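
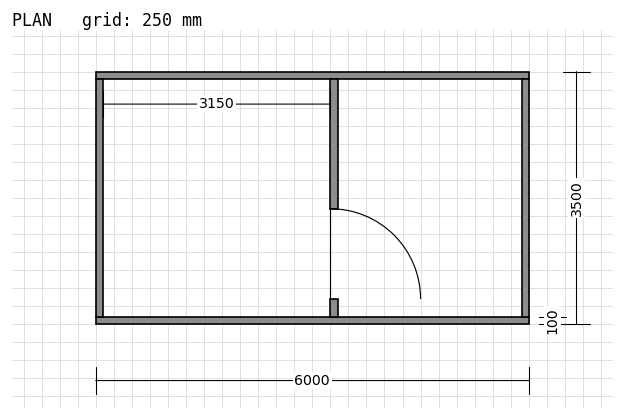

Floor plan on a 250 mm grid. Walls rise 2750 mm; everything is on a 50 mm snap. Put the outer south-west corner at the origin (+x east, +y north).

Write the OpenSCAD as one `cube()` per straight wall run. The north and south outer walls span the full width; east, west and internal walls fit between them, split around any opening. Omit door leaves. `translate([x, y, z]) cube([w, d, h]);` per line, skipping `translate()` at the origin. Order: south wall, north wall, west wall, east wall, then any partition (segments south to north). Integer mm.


cube([6000, 100, 2750]);
translate([0, 3400, 0]) cube([6000, 100, 2750]);
translate([0, 100, 0]) cube([100, 3300, 2750]);
translate([5900, 100, 0]) cube([100, 3300, 2750]);
translate([3250, 100, 0]) cube([100, 250, 2750]);
translate([3250, 1600, 0]) cube([100, 1800, 2750]);


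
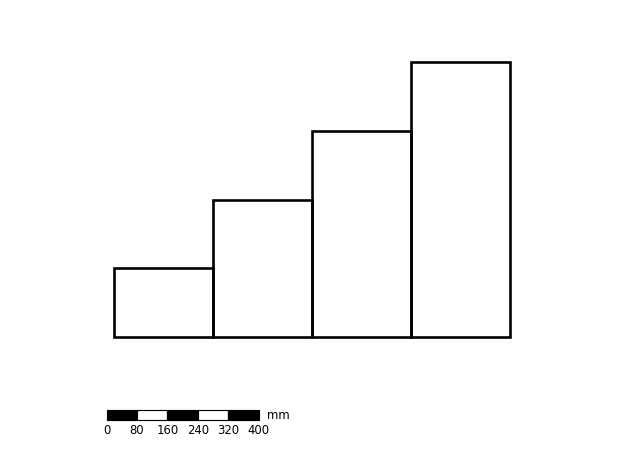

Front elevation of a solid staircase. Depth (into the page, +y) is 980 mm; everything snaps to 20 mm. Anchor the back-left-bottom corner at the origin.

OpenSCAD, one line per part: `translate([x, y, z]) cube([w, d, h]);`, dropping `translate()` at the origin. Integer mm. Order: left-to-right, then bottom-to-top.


cube([260, 980, 180]);
translate([260, 0, 0]) cube([260, 980, 360]);
translate([520, 0, 0]) cube([260, 980, 540]);
translate([780, 0, 0]) cube([260, 980, 720]);


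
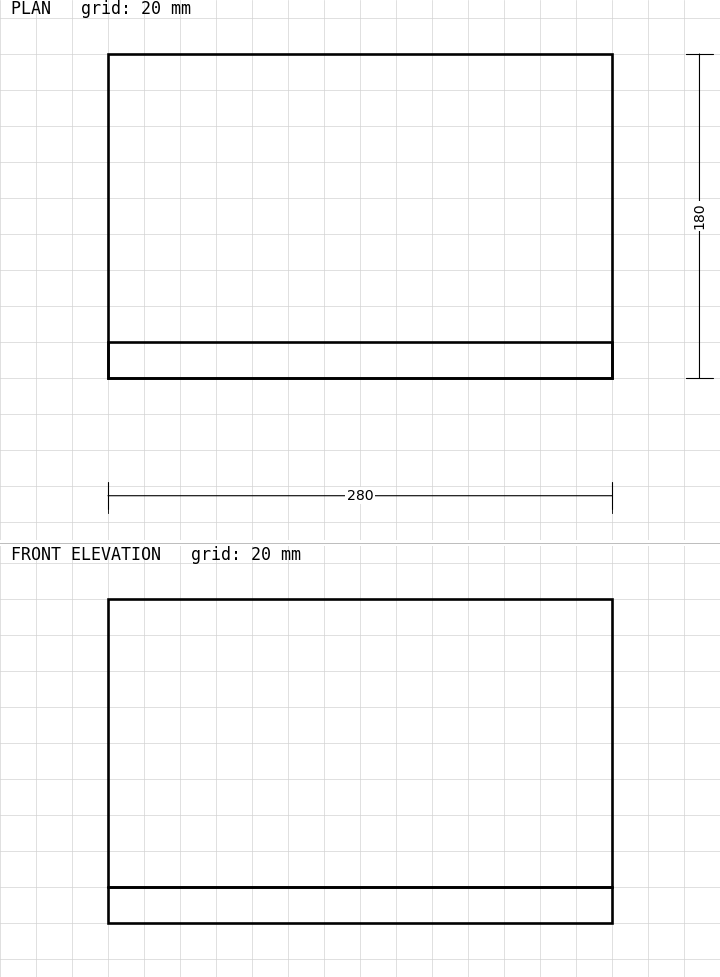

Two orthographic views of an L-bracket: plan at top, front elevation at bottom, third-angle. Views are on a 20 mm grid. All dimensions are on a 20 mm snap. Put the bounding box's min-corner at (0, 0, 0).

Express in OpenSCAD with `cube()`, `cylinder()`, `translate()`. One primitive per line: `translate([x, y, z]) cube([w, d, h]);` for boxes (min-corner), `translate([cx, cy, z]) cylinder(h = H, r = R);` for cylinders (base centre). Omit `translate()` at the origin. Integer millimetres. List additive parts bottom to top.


cube([280, 180, 20]);
translate([0, 0, 20]) cube([280, 20, 160]);


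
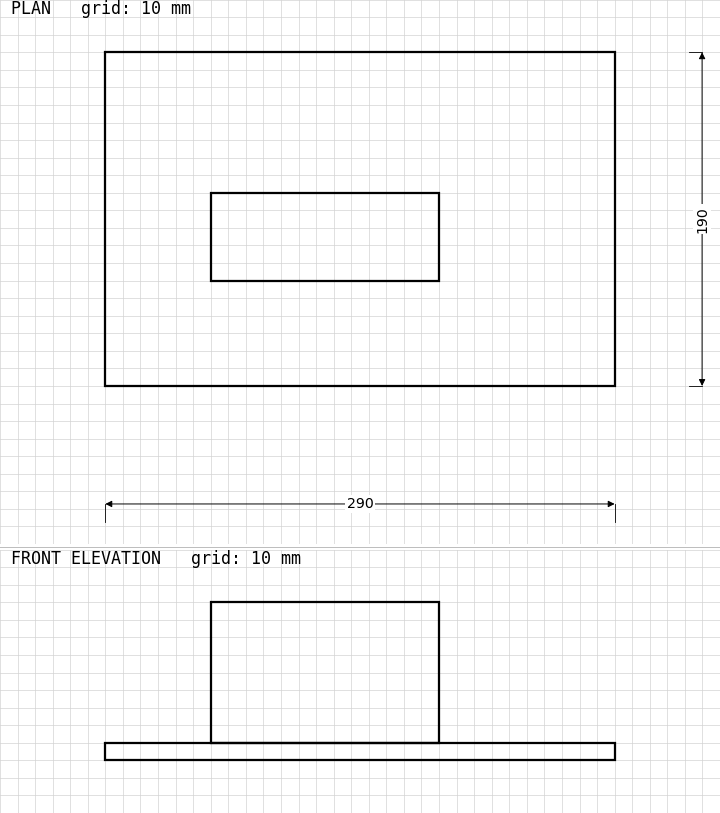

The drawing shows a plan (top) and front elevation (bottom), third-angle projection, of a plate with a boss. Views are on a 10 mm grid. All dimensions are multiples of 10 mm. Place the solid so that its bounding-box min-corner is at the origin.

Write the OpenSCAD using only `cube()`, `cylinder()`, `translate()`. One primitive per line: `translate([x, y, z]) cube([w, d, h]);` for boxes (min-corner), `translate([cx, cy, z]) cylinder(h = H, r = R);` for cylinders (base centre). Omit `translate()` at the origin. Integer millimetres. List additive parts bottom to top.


cube([290, 190, 10]);
translate([60, 60, 10]) cube([130, 50, 80]);


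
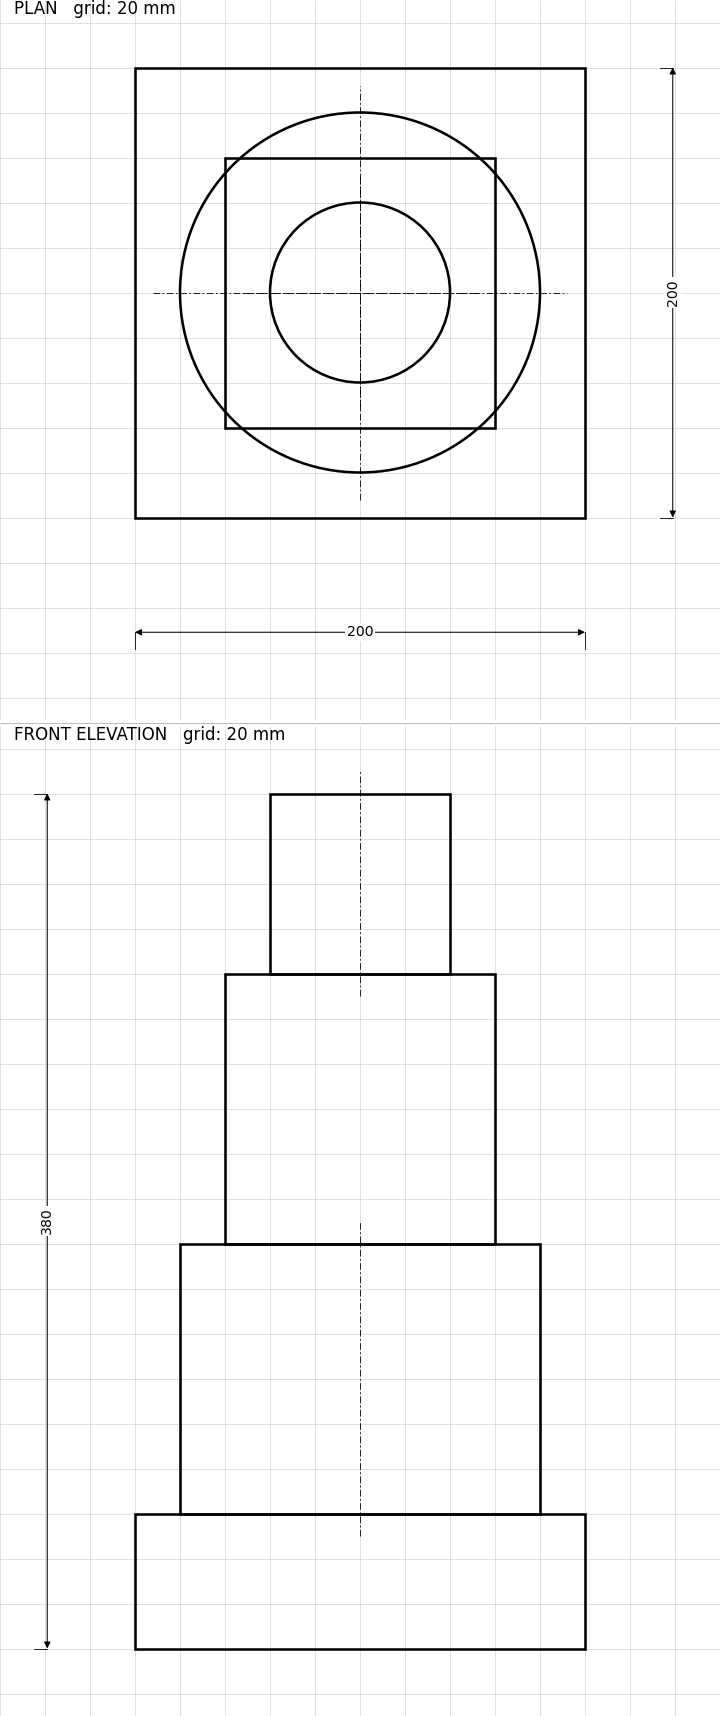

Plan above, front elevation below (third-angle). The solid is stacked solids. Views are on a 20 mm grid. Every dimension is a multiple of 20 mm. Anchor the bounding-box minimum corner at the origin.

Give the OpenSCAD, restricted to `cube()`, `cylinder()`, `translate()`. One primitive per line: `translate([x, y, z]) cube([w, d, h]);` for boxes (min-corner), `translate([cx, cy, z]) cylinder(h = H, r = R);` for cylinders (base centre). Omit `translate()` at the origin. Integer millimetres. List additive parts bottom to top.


cube([200, 200, 60]);
translate([100, 100, 60]) cylinder(h = 120, r = 80);
translate([40, 40, 180]) cube([120, 120, 120]);
translate([100, 100, 300]) cylinder(h = 80, r = 40);


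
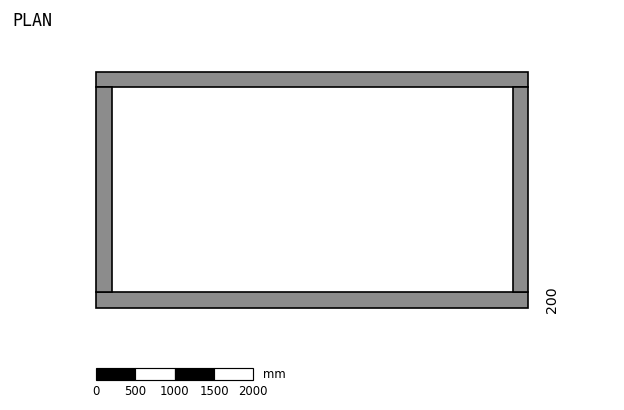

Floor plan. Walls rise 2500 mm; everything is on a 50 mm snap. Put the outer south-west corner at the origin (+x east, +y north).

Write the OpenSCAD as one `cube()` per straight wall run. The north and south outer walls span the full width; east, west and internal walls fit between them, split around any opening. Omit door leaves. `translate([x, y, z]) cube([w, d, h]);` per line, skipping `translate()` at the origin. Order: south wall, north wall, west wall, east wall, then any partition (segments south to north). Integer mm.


cube([5500, 200, 2500]);
translate([0, 2800, 0]) cube([5500, 200, 2500]);
translate([0, 200, 0]) cube([200, 2600, 2500]);
translate([5300, 200, 0]) cube([200, 2600, 2500]);


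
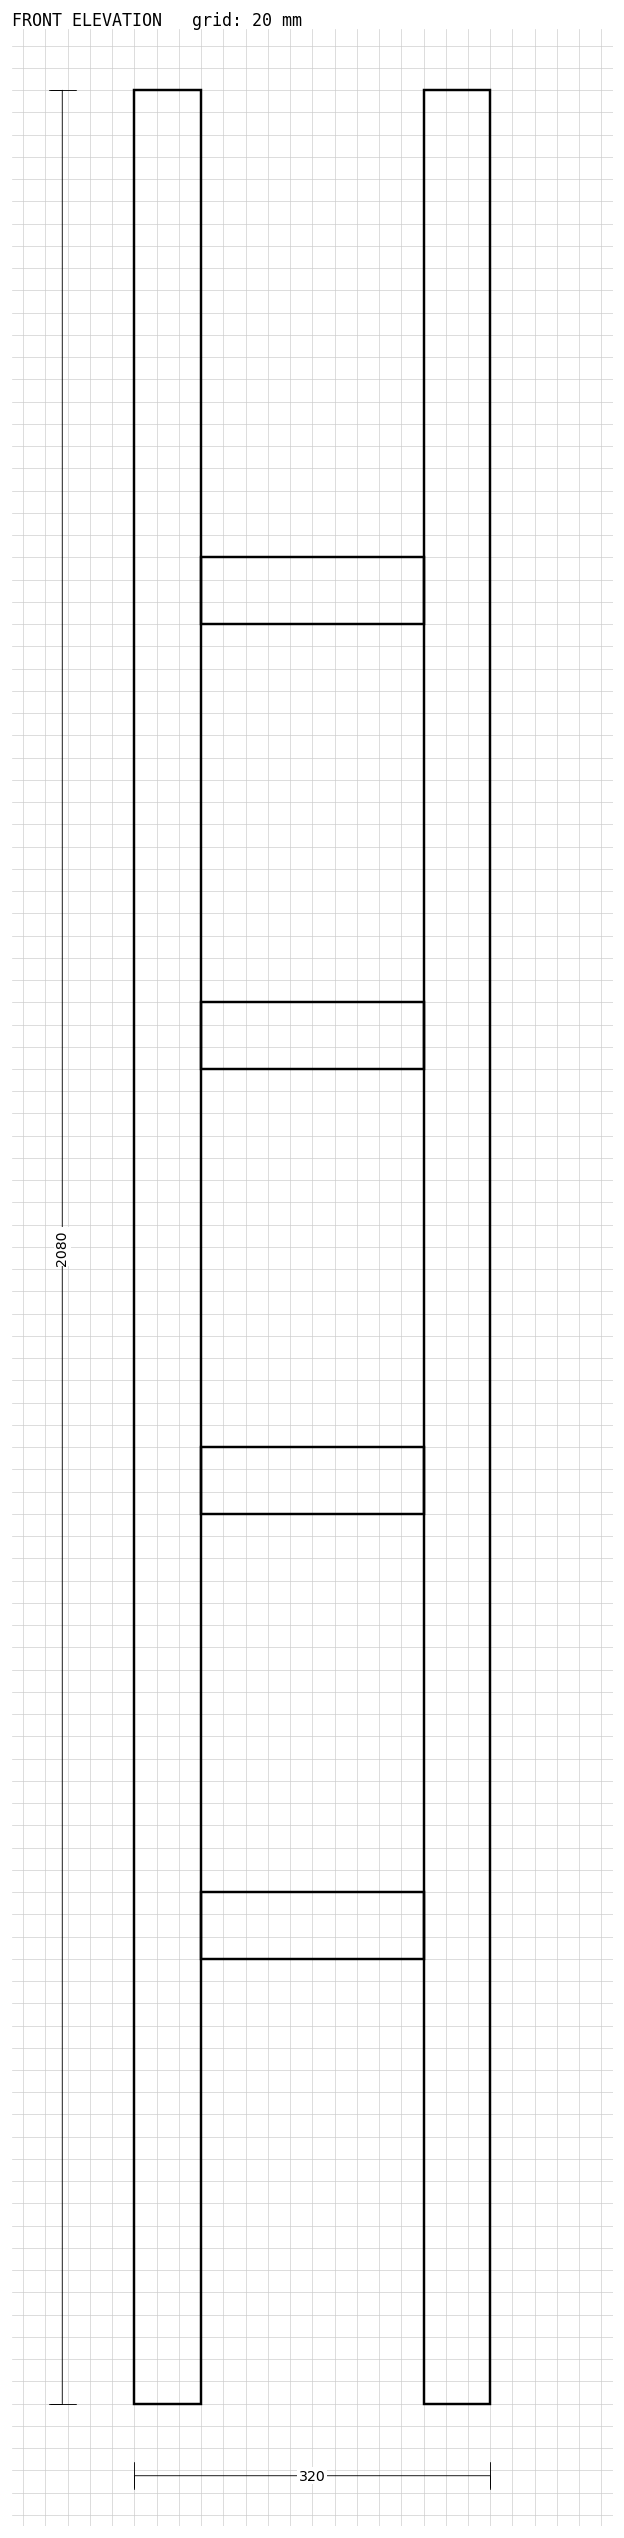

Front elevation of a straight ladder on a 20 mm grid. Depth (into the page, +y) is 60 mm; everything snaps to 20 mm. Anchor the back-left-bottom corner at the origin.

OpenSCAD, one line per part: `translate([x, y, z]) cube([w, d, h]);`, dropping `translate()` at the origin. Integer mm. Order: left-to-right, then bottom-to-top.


cube([60, 60, 2080]);
translate([60, 0, 400]) cube([200, 60, 60]);
translate([60, 0, 800]) cube([200, 60, 60]);
translate([60, 0, 1200]) cube([200, 60, 60]);
translate([60, 0, 1600]) cube([200, 60, 60]);
translate([260, 0, 0]) cube([60, 60, 2080]);


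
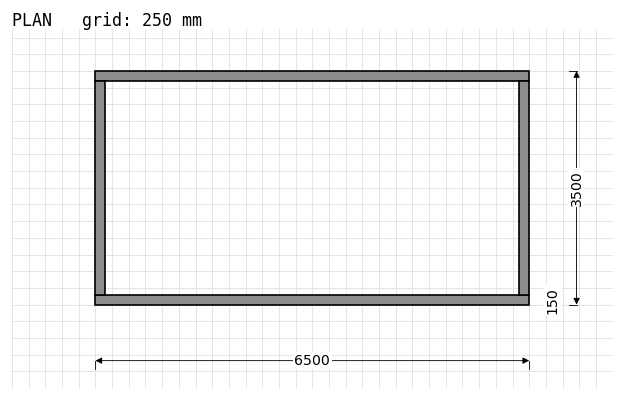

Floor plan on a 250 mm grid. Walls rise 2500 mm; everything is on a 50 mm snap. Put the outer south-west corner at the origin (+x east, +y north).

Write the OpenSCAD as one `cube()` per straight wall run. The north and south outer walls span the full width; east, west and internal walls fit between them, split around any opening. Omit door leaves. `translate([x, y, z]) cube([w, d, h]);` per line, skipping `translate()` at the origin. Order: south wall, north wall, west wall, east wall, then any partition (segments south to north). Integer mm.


cube([6500, 150, 2500]);
translate([0, 3350, 0]) cube([6500, 150, 2500]);
translate([0, 150, 0]) cube([150, 3200, 2500]);
translate([6350, 150, 0]) cube([150, 3200, 2500]);


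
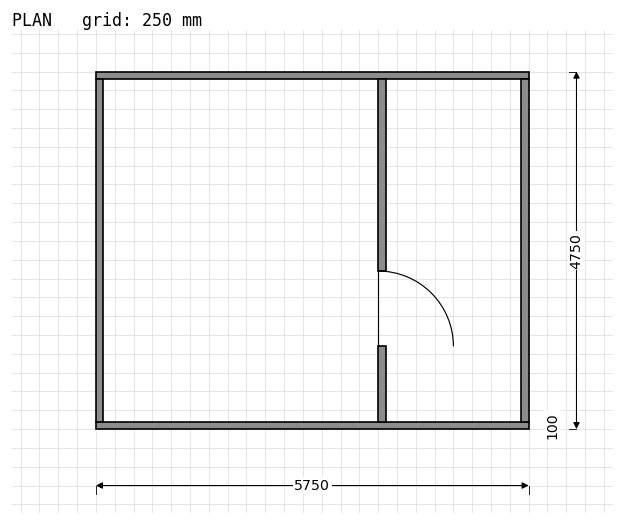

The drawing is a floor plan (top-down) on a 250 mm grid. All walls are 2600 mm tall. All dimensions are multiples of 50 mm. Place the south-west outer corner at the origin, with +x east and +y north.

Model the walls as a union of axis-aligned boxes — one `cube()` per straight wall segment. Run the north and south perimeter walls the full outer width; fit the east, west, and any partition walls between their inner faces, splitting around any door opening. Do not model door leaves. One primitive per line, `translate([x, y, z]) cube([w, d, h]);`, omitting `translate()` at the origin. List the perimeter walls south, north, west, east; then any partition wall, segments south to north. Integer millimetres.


cube([5750, 100, 2600]);
translate([0, 4650, 0]) cube([5750, 100, 2600]);
translate([0, 100, 0]) cube([100, 4550, 2600]);
translate([5650, 100, 0]) cube([100, 4550, 2600]);
translate([3750, 100, 0]) cube([100, 1000, 2600]);
translate([3750, 2100, 0]) cube([100, 2550, 2600]);


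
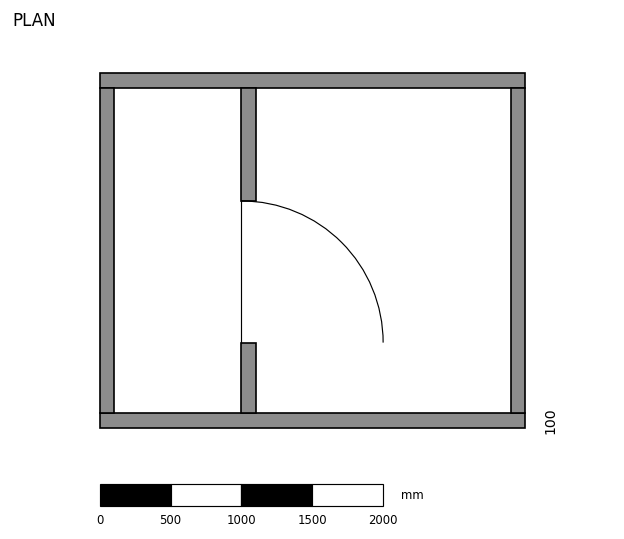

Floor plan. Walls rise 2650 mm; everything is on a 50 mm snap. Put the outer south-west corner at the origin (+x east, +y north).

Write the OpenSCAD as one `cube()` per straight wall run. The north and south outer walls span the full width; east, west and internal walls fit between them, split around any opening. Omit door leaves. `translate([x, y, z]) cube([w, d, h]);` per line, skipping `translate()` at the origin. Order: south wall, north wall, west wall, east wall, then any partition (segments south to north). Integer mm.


cube([3000, 100, 2650]);
translate([0, 2400, 0]) cube([3000, 100, 2650]);
translate([0, 100, 0]) cube([100, 2300, 2650]);
translate([2900, 100, 0]) cube([100, 2300, 2650]);
translate([1000, 100, 0]) cube([100, 500, 2650]);
translate([1000, 1600, 0]) cube([100, 800, 2650]);


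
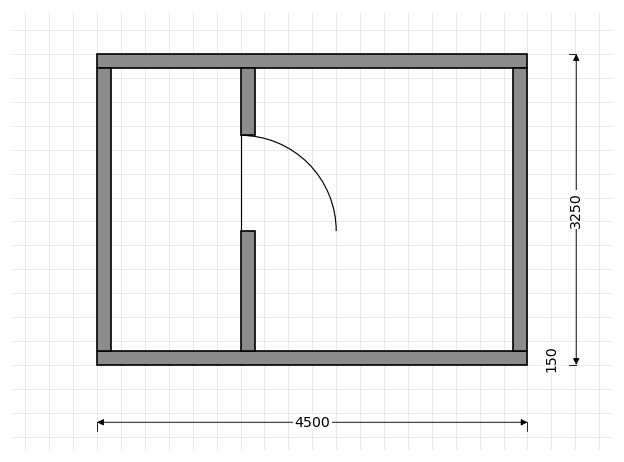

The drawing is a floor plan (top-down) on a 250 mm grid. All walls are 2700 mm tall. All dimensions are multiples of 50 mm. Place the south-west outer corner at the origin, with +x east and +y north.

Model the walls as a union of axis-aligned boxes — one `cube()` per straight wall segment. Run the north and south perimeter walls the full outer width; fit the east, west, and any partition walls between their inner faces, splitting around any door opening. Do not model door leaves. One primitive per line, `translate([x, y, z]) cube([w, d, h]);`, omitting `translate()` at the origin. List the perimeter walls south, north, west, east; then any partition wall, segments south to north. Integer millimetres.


cube([4500, 150, 2700]);
translate([0, 3100, 0]) cube([4500, 150, 2700]);
translate([0, 150, 0]) cube([150, 2950, 2700]);
translate([4350, 150, 0]) cube([150, 2950, 2700]);
translate([1500, 150, 0]) cube([150, 1250, 2700]);
translate([1500, 2400, 0]) cube([150, 700, 2700]);


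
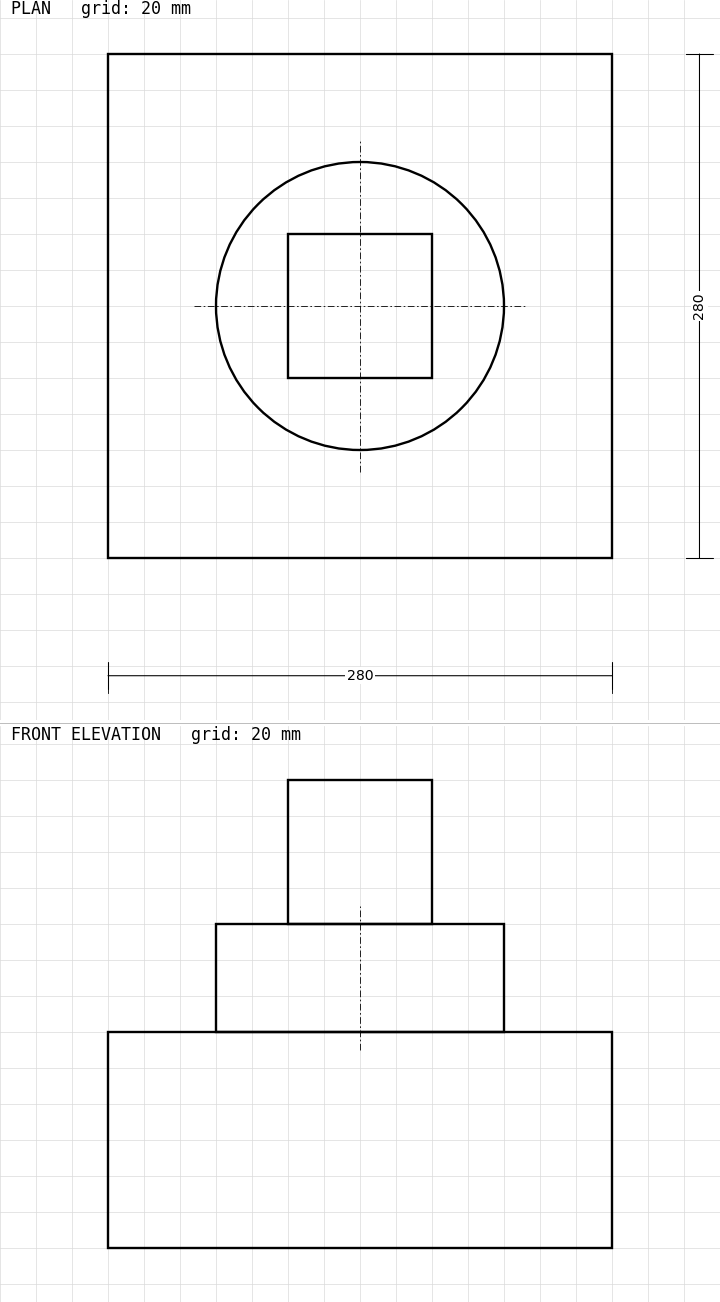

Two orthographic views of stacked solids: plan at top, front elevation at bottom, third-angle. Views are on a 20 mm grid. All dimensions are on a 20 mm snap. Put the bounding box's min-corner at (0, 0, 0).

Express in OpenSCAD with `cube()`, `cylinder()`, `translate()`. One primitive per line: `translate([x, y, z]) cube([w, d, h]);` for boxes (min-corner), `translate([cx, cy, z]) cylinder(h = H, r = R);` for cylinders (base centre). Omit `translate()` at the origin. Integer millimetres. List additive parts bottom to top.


cube([280, 280, 120]);
translate([140, 140, 120]) cylinder(h = 60, r = 80);
translate([100, 100, 180]) cube([80, 80, 80]);


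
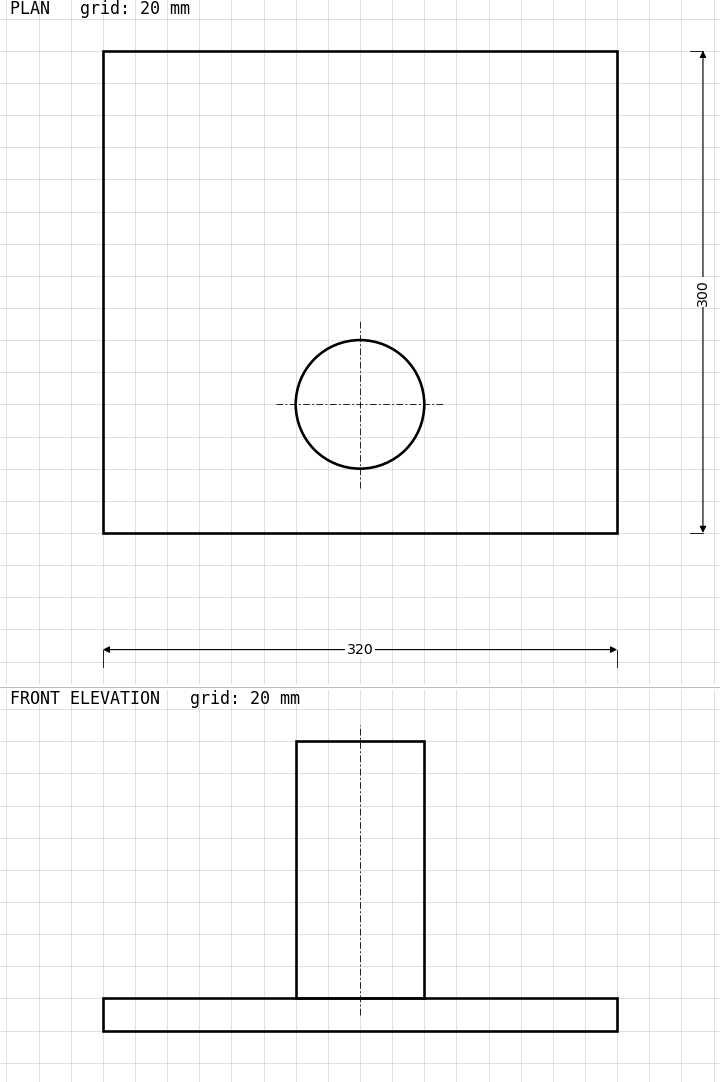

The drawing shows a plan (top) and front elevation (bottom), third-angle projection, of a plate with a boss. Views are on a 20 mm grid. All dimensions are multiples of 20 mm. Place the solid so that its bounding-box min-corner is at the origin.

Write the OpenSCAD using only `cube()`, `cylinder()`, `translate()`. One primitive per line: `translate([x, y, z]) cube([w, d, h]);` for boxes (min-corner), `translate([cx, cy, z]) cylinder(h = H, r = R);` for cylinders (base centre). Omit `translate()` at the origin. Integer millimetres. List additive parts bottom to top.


cube([320, 300, 20]);
translate([160, 80, 20]) cylinder(h = 160, r = 40);


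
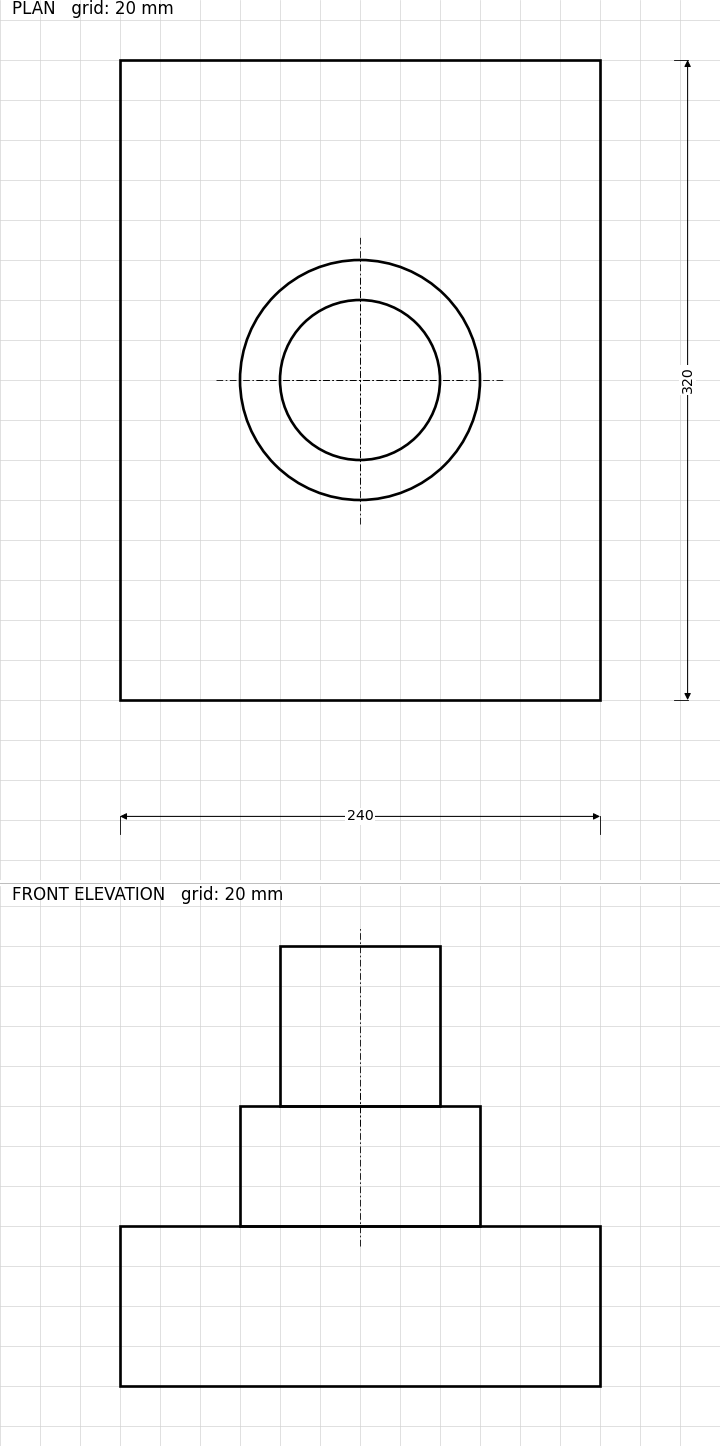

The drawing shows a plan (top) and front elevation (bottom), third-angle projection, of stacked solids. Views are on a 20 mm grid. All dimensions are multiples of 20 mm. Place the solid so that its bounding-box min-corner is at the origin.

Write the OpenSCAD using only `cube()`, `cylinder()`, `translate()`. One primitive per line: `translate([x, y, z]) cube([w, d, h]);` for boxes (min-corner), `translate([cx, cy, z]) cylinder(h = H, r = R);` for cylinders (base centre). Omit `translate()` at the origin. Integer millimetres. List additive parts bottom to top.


cube([240, 320, 80]);
translate([120, 160, 80]) cylinder(h = 60, r = 60);
translate([120, 160, 140]) cylinder(h = 80, r = 40);


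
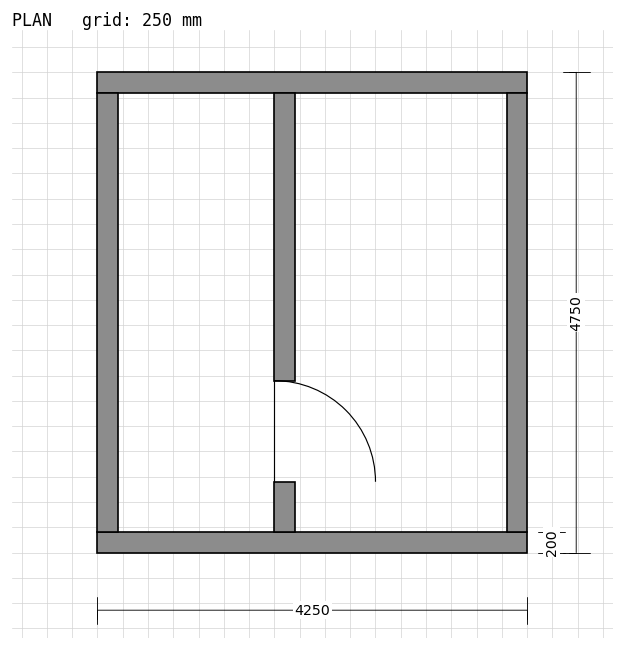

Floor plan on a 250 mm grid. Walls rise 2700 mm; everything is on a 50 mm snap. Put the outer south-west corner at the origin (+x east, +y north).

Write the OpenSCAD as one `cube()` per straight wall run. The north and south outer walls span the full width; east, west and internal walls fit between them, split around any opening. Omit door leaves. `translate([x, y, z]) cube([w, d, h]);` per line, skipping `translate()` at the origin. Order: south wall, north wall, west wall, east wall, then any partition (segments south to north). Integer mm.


cube([4250, 200, 2700]);
translate([0, 4550, 0]) cube([4250, 200, 2700]);
translate([0, 200, 0]) cube([200, 4350, 2700]);
translate([4050, 200, 0]) cube([200, 4350, 2700]);
translate([1750, 200, 0]) cube([200, 500, 2700]);
translate([1750, 1700, 0]) cube([200, 2850, 2700]);


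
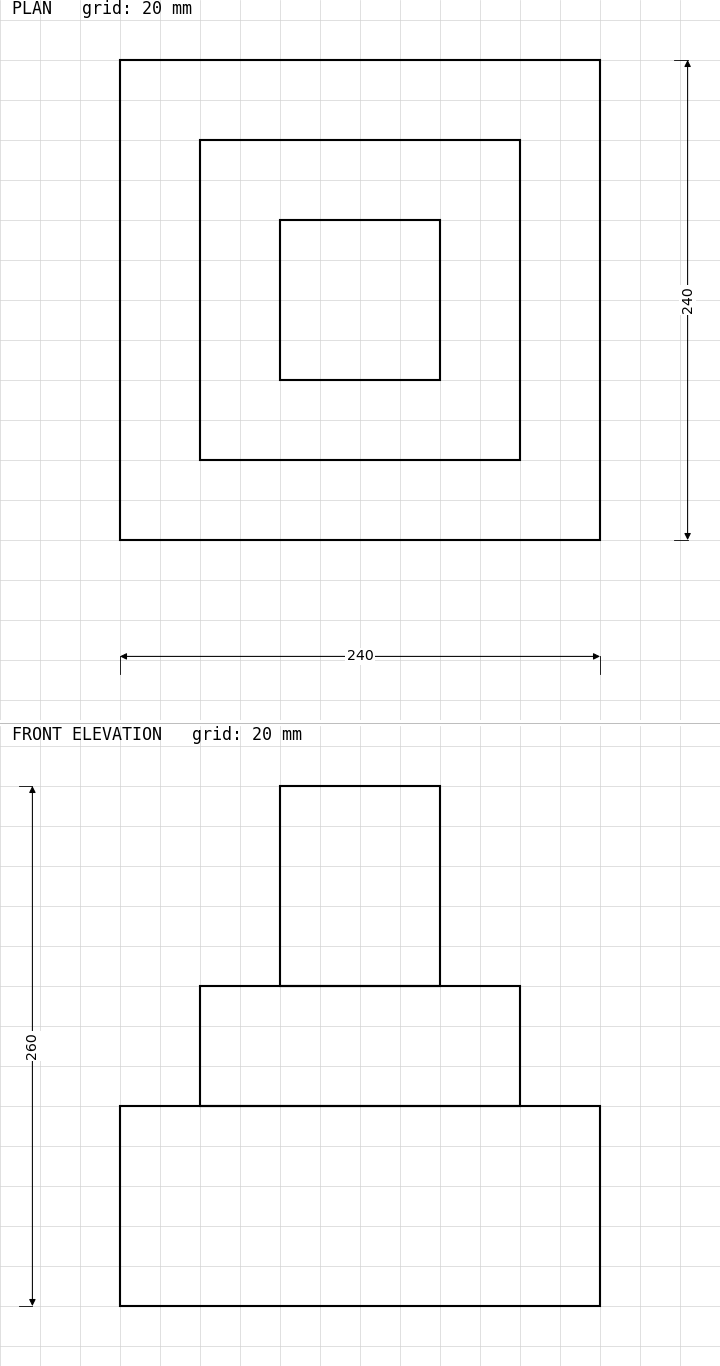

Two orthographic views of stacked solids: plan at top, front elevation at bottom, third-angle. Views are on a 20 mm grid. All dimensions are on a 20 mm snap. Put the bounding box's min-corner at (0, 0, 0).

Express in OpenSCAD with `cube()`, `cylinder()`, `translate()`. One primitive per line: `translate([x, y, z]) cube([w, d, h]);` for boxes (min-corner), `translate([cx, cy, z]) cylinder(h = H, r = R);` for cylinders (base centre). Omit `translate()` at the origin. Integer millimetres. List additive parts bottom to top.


cube([240, 240, 100]);
translate([40, 40, 100]) cube([160, 160, 60]);
translate([80, 80, 160]) cube([80, 80, 100]);


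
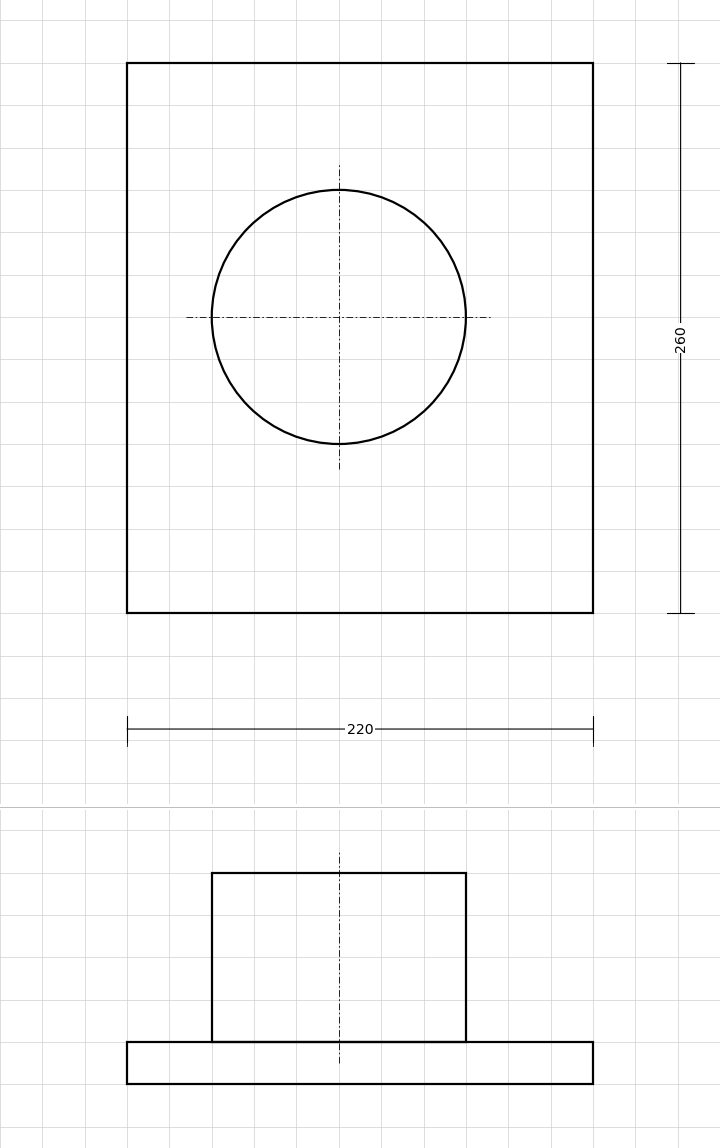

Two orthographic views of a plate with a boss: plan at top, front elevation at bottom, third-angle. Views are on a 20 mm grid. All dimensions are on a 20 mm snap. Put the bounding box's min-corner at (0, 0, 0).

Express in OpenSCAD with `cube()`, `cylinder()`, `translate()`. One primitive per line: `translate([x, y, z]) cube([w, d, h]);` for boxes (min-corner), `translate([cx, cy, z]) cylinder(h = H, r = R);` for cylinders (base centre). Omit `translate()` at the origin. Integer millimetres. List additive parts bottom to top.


cube([220, 260, 20]);
translate([100, 140, 20]) cylinder(h = 80, r = 60);


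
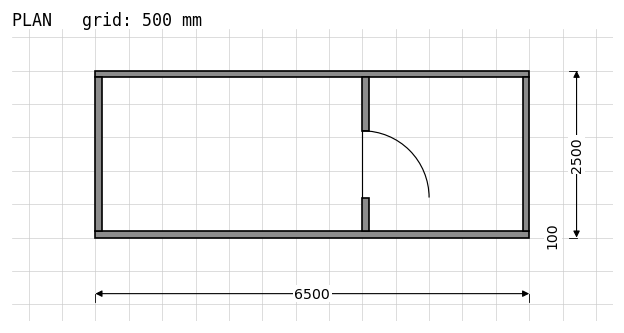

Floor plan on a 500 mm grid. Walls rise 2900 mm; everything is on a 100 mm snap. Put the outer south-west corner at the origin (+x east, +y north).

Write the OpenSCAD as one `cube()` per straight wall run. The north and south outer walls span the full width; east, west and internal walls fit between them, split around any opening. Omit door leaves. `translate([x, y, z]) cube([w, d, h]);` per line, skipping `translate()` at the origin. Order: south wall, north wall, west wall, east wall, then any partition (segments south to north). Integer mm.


cube([6500, 100, 2900]);
translate([0, 2400, 0]) cube([6500, 100, 2900]);
translate([0, 100, 0]) cube([100, 2300, 2900]);
translate([6400, 100, 0]) cube([100, 2300, 2900]);
translate([4000, 100, 0]) cube([100, 500, 2900]);
translate([4000, 1600, 0]) cube([100, 800, 2900]);


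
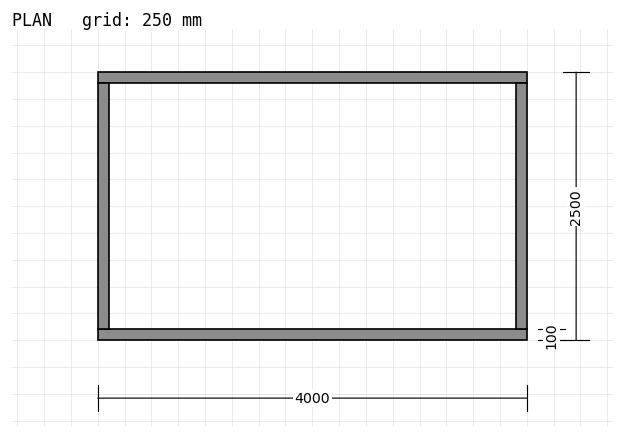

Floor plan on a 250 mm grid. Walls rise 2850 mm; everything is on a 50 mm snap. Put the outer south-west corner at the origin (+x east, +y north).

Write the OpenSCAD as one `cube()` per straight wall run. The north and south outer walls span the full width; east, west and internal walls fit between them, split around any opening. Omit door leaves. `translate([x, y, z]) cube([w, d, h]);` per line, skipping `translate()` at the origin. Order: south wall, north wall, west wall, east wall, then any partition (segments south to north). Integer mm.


cube([4000, 100, 2850]);
translate([0, 2400, 0]) cube([4000, 100, 2850]);
translate([0, 100, 0]) cube([100, 2300, 2850]);
translate([3900, 100, 0]) cube([100, 2300, 2850]);


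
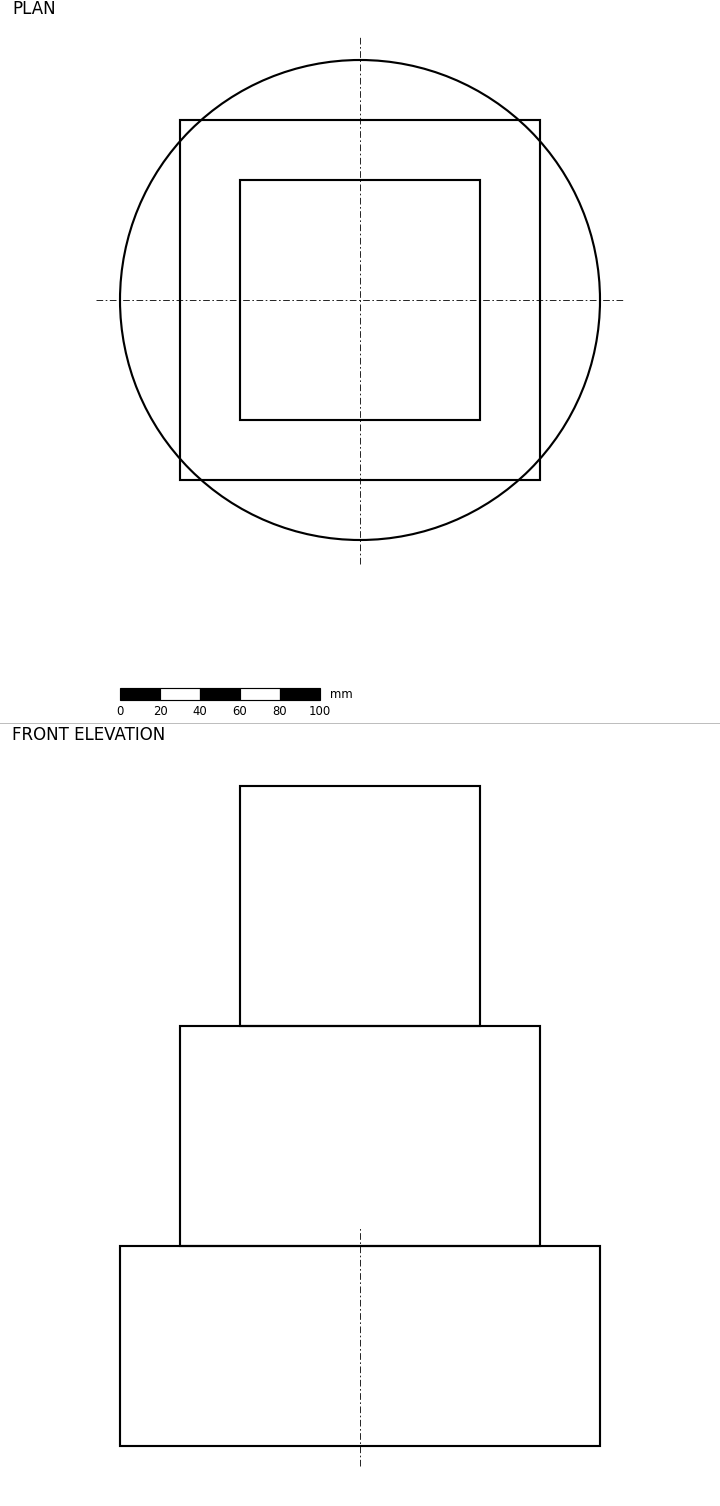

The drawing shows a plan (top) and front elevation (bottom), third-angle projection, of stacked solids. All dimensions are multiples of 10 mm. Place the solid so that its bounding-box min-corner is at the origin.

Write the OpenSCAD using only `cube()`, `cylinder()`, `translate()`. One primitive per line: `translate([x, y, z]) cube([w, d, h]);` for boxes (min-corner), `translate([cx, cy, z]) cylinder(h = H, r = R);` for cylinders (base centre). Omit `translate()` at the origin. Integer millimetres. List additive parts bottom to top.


translate([120, 120, 0]) cylinder(h = 100, r = 120);
translate([30, 30, 100]) cube([180, 180, 110]);
translate([60, 60, 210]) cube([120, 120, 120]);


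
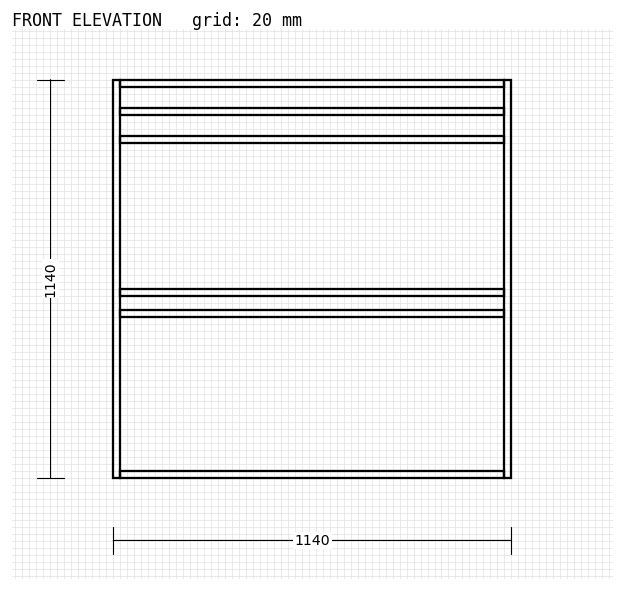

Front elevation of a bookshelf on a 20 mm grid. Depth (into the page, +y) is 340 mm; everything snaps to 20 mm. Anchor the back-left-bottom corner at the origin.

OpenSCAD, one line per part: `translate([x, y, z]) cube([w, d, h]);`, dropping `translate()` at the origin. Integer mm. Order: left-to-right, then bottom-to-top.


cube([20, 340, 1140]);
translate([20, 0, 0]) cube([1100, 340, 20]);
translate([20, 0, 460]) cube([1100, 340, 20]);
translate([20, 0, 520]) cube([1100, 340, 20]);
translate([20, 0, 960]) cube([1100, 340, 20]);
translate([20, 0, 1040]) cube([1100, 340, 20]);
translate([20, 0, 1120]) cube([1100, 340, 20]);
translate([1120, 0, 0]) cube([20, 340, 1140]);


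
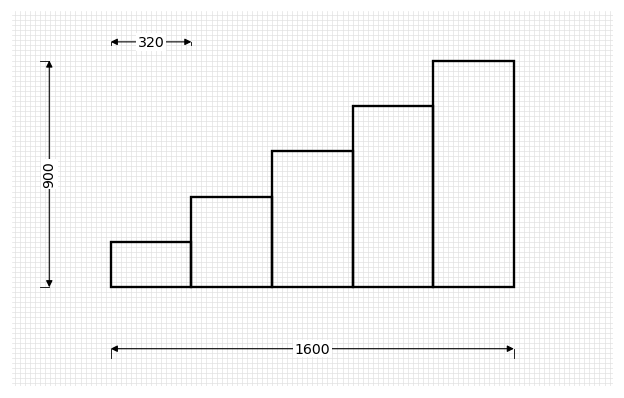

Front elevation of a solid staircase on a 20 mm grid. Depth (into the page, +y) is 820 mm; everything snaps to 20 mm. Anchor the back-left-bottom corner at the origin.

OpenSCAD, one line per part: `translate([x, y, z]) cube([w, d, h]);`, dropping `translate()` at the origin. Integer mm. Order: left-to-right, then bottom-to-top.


cube([320, 820, 180]);
translate([320, 0, 0]) cube([320, 820, 360]);
translate([640, 0, 0]) cube([320, 820, 540]);
translate([960, 0, 0]) cube([320, 820, 720]);
translate([1280, 0, 0]) cube([320, 820, 900]);


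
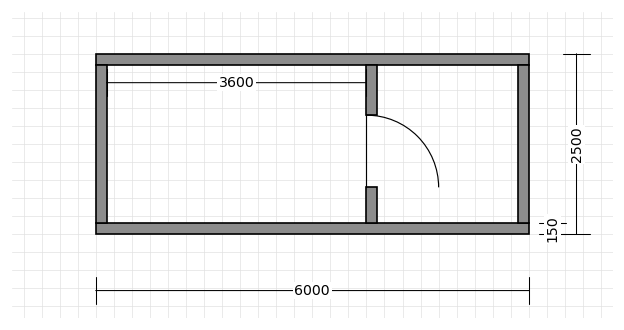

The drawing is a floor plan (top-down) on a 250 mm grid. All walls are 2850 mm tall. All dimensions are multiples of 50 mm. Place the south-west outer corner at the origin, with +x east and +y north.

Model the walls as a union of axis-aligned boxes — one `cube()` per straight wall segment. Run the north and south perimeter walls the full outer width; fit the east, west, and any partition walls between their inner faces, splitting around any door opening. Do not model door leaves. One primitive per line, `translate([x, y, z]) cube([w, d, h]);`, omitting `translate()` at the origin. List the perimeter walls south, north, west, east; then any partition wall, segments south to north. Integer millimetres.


cube([6000, 150, 2850]);
translate([0, 2350, 0]) cube([6000, 150, 2850]);
translate([0, 150, 0]) cube([150, 2200, 2850]);
translate([5850, 150, 0]) cube([150, 2200, 2850]);
translate([3750, 150, 0]) cube([150, 500, 2850]);
translate([3750, 1650, 0]) cube([150, 700, 2850]);


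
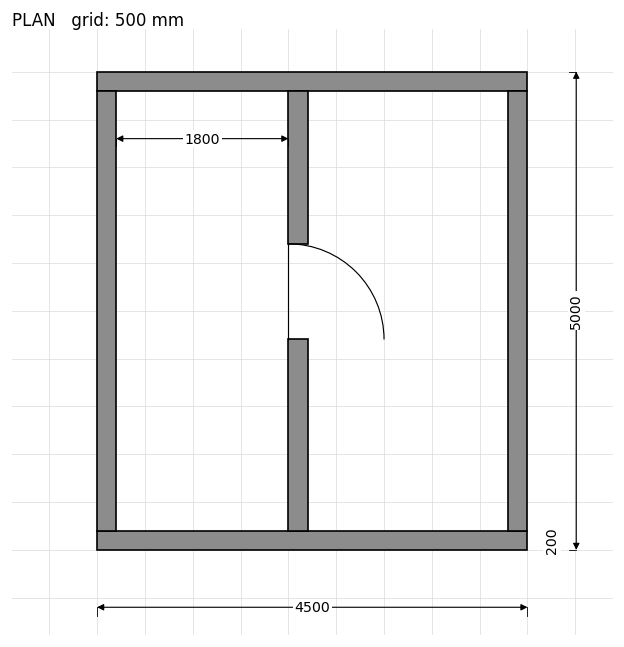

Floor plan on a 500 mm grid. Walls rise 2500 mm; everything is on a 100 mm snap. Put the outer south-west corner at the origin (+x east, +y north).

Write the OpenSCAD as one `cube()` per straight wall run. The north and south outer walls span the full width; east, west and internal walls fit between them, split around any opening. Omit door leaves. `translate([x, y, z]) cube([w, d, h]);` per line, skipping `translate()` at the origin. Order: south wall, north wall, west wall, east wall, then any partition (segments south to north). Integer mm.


cube([4500, 200, 2500]);
translate([0, 4800, 0]) cube([4500, 200, 2500]);
translate([0, 200, 0]) cube([200, 4600, 2500]);
translate([4300, 200, 0]) cube([200, 4600, 2500]);
translate([2000, 200, 0]) cube([200, 2000, 2500]);
translate([2000, 3200, 0]) cube([200, 1600, 2500]);


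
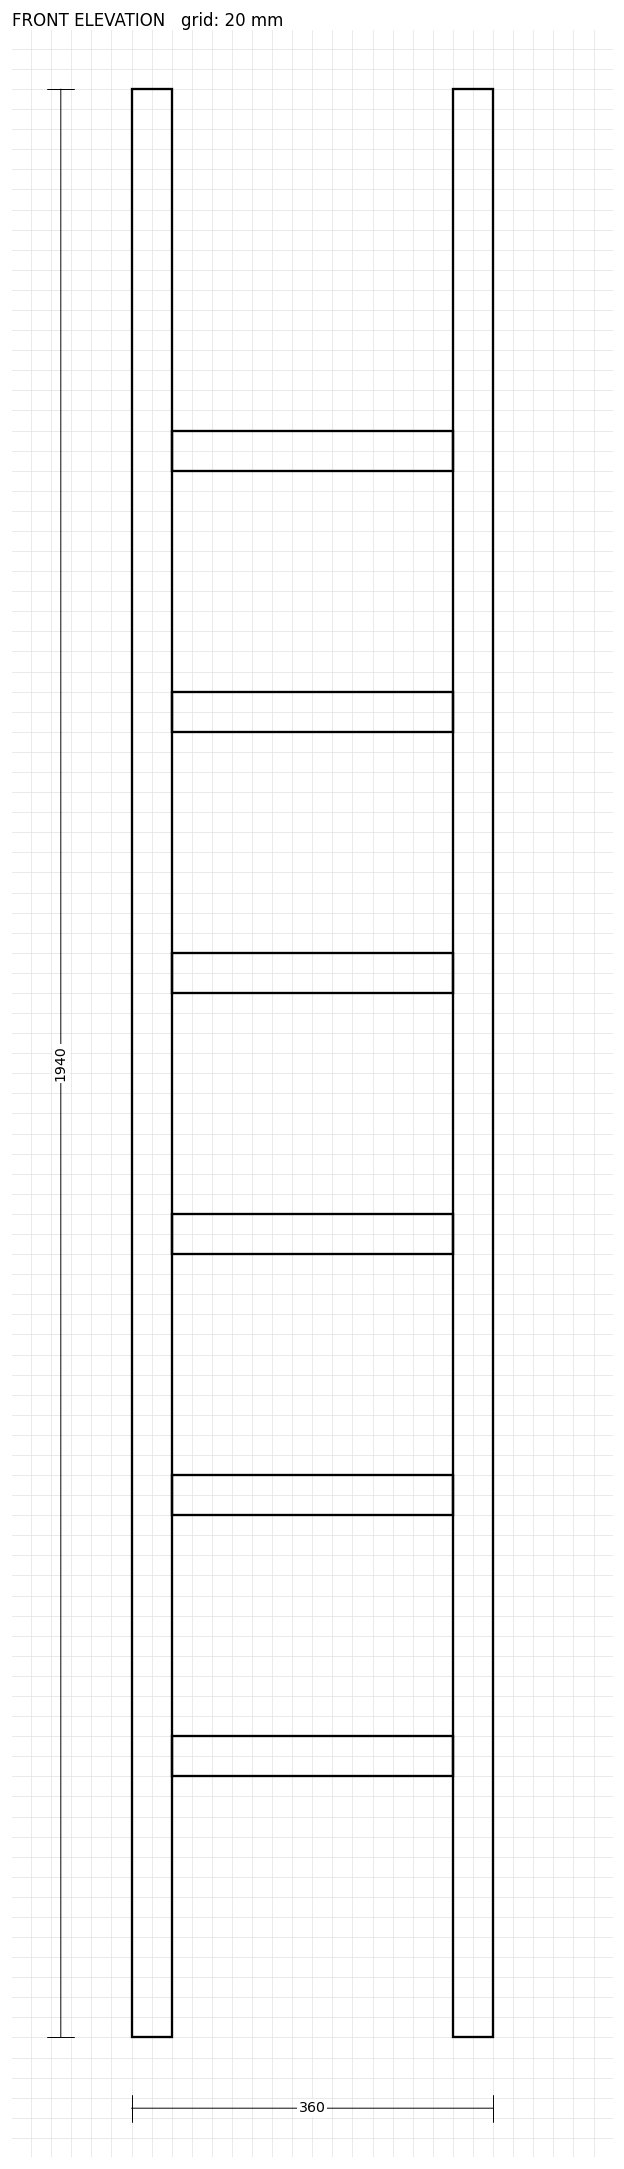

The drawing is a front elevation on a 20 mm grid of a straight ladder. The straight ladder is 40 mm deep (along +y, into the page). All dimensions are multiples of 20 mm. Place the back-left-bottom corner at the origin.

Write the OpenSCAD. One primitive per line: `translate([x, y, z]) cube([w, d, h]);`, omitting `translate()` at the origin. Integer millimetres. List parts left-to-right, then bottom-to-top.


cube([40, 40, 1940]);
translate([40, 0, 260]) cube([280, 40, 40]);
translate([40, 0, 520]) cube([280, 40, 40]);
translate([40, 0, 780]) cube([280, 40, 40]);
translate([40, 0, 1040]) cube([280, 40, 40]);
translate([40, 0, 1300]) cube([280, 40, 40]);
translate([40, 0, 1560]) cube([280, 40, 40]);
translate([320, 0, 0]) cube([40, 40, 1940]);


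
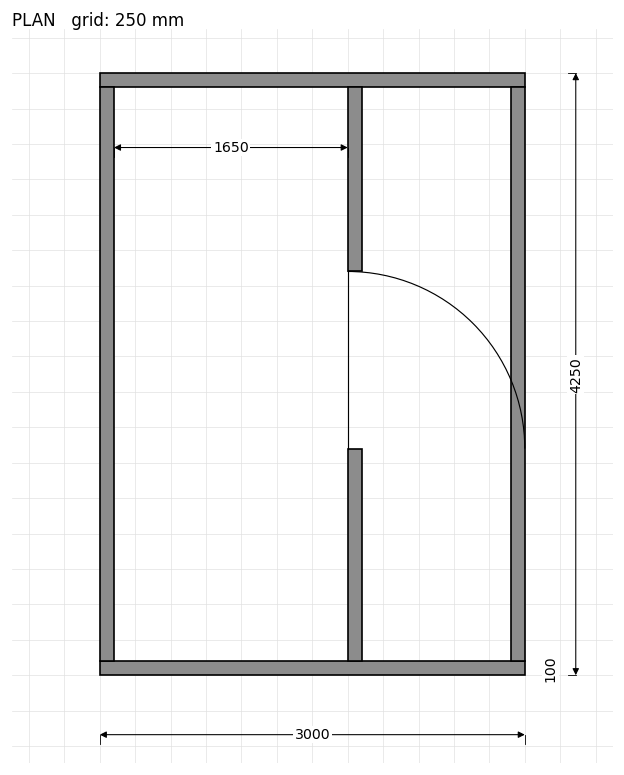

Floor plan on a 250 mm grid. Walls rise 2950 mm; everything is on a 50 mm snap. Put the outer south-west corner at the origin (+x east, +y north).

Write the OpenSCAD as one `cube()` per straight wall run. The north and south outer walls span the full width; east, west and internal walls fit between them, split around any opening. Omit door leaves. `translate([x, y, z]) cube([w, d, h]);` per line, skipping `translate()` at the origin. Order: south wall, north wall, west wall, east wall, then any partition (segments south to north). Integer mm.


cube([3000, 100, 2950]);
translate([0, 4150, 0]) cube([3000, 100, 2950]);
translate([0, 100, 0]) cube([100, 4050, 2950]);
translate([2900, 100, 0]) cube([100, 4050, 2950]);
translate([1750, 100, 0]) cube([100, 1500, 2950]);
translate([1750, 2850, 0]) cube([100, 1300, 2950]);


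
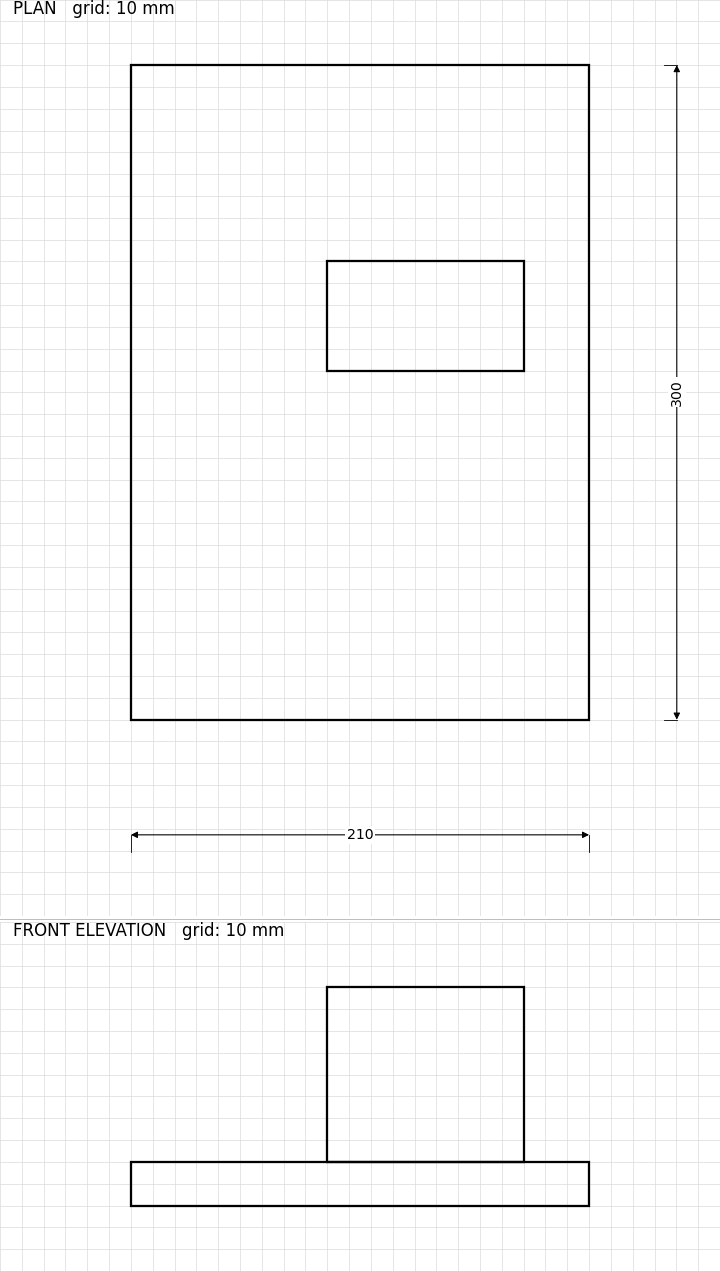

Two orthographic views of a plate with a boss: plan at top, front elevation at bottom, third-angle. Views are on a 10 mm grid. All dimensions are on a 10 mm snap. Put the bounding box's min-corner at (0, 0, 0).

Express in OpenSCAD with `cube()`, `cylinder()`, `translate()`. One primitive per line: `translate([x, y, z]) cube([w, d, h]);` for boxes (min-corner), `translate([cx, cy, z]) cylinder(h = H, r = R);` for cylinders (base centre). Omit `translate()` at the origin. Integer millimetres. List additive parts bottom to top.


cube([210, 300, 20]);
translate([90, 160, 20]) cube([90, 50, 80]);


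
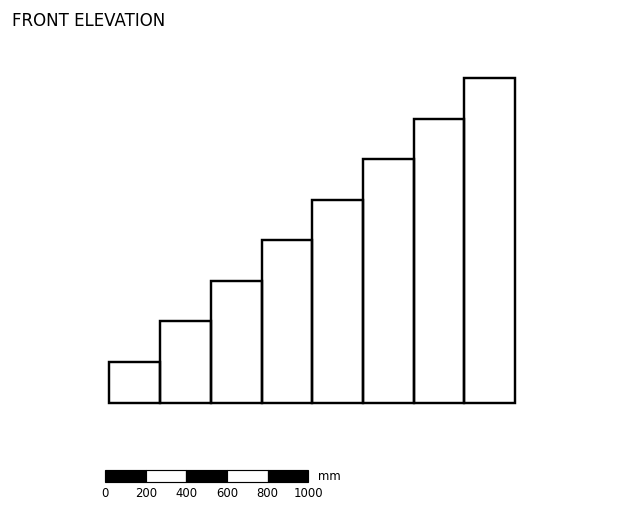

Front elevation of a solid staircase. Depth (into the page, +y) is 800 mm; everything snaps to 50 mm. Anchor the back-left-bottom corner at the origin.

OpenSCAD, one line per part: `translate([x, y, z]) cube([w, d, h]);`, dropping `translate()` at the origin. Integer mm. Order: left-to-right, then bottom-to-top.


cube([250, 800, 200]);
translate([250, 0, 0]) cube([250, 800, 400]);
translate([500, 0, 0]) cube([250, 800, 600]);
translate([750, 0, 0]) cube([250, 800, 800]);
translate([1000, 0, 0]) cube([250, 800, 1000]);
translate([1250, 0, 0]) cube([250, 800, 1200]);
translate([1500, 0, 0]) cube([250, 800, 1400]);
translate([1750, 0, 0]) cube([250, 800, 1600]);


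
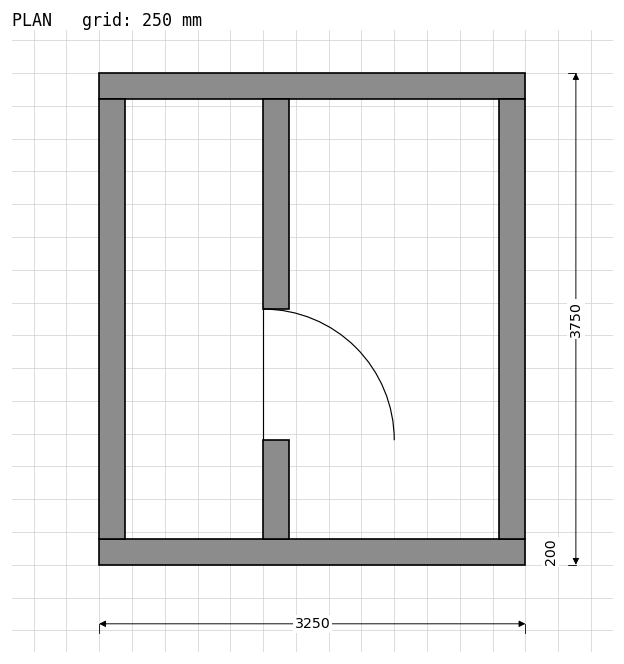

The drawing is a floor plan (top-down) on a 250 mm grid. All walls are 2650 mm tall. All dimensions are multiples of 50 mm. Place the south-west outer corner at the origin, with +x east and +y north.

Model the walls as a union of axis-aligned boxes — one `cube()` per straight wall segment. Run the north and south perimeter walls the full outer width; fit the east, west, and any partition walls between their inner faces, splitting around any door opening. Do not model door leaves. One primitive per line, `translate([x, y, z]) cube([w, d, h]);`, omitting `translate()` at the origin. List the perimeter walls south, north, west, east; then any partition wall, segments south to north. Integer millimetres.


cube([3250, 200, 2650]);
translate([0, 3550, 0]) cube([3250, 200, 2650]);
translate([0, 200, 0]) cube([200, 3350, 2650]);
translate([3050, 200, 0]) cube([200, 3350, 2650]);
translate([1250, 200, 0]) cube([200, 750, 2650]);
translate([1250, 1950, 0]) cube([200, 1600, 2650]);


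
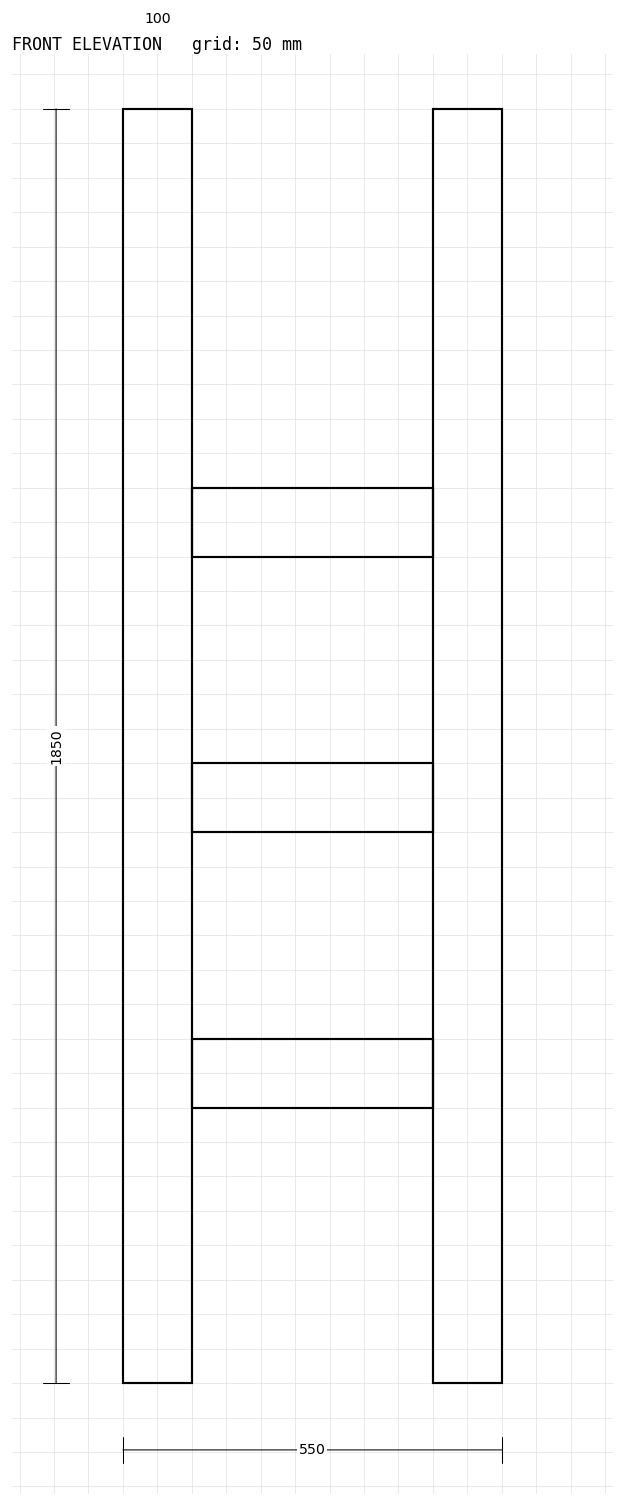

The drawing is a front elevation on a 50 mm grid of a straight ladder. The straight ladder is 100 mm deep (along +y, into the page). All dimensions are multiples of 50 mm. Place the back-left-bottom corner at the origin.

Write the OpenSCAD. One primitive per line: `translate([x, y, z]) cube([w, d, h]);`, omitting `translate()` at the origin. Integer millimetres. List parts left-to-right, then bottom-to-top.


cube([100, 100, 1850]);
translate([100, 0, 400]) cube([350, 100, 100]);
translate([100, 0, 800]) cube([350, 100, 100]);
translate([100, 0, 1200]) cube([350, 100, 100]);
translate([450, 0, 0]) cube([100, 100, 1850]);


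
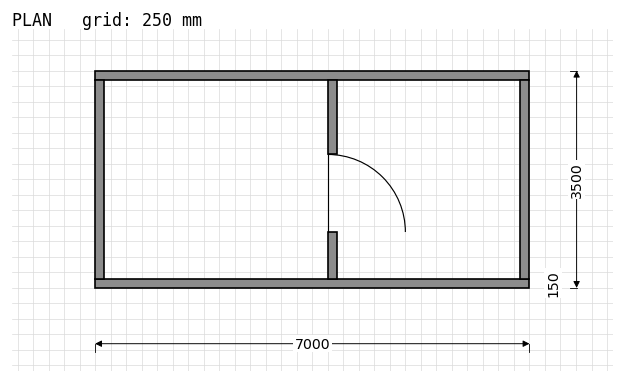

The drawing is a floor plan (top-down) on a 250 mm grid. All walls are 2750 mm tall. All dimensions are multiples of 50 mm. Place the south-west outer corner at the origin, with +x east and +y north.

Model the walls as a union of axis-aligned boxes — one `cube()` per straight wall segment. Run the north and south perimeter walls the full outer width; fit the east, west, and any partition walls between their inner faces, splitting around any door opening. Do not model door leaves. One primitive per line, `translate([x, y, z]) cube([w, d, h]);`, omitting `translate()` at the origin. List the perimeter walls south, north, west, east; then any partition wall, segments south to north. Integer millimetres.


cube([7000, 150, 2750]);
translate([0, 3350, 0]) cube([7000, 150, 2750]);
translate([0, 150, 0]) cube([150, 3200, 2750]);
translate([6850, 150, 0]) cube([150, 3200, 2750]);
translate([3750, 150, 0]) cube([150, 750, 2750]);
translate([3750, 2150, 0]) cube([150, 1200, 2750]);


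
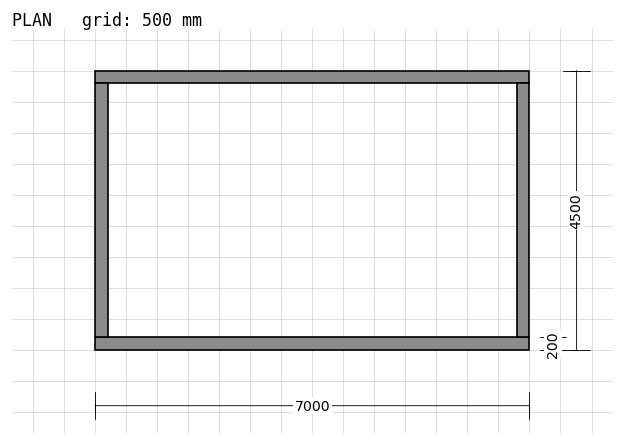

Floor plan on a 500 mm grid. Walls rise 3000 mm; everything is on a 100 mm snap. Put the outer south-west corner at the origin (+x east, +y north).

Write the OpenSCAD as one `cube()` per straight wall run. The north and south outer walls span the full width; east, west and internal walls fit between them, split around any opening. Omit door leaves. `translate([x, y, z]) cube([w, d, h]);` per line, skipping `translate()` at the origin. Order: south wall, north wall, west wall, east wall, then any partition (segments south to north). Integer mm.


cube([7000, 200, 3000]);
translate([0, 4300, 0]) cube([7000, 200, 3000]);
translate([0, 200, 0]) cube([200, 4100, 3000]);
translate([6800, 200, 0]) cube([200, 4100, 3000]);


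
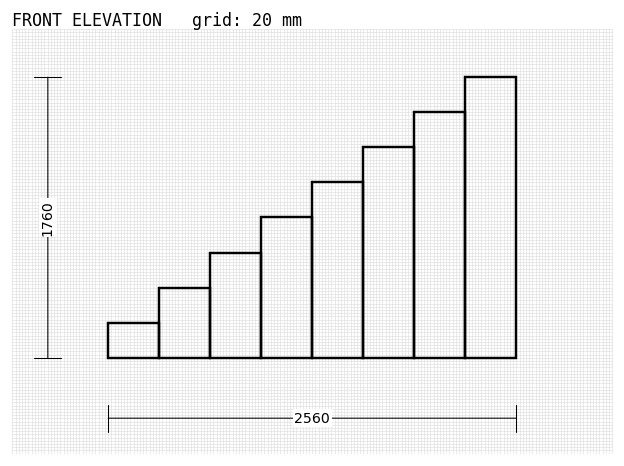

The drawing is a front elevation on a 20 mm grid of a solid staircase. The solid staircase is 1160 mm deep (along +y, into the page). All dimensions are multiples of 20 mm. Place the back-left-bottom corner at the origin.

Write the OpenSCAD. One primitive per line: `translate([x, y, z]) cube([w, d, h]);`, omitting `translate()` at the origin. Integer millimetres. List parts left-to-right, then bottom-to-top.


cube([320, 1160, 220]);
translate([320, 0, 0]) cube([320, 1160, 440]);
translate([640, 0, 0]) cube([320, 1160, 660]);
translate([960, 0, 0]) cube([320, 1160, 880]);
translate([1280, 0, 0]) cube([320, 1160, 1100]);
translate([1600, 0, 0]) cube([320, 1160, 1320]);
translate([1920, 0, 0]) cube([320, 1160, 1540]);
translate([2240, 0, 0]) cube([320, 1160, 1760]);


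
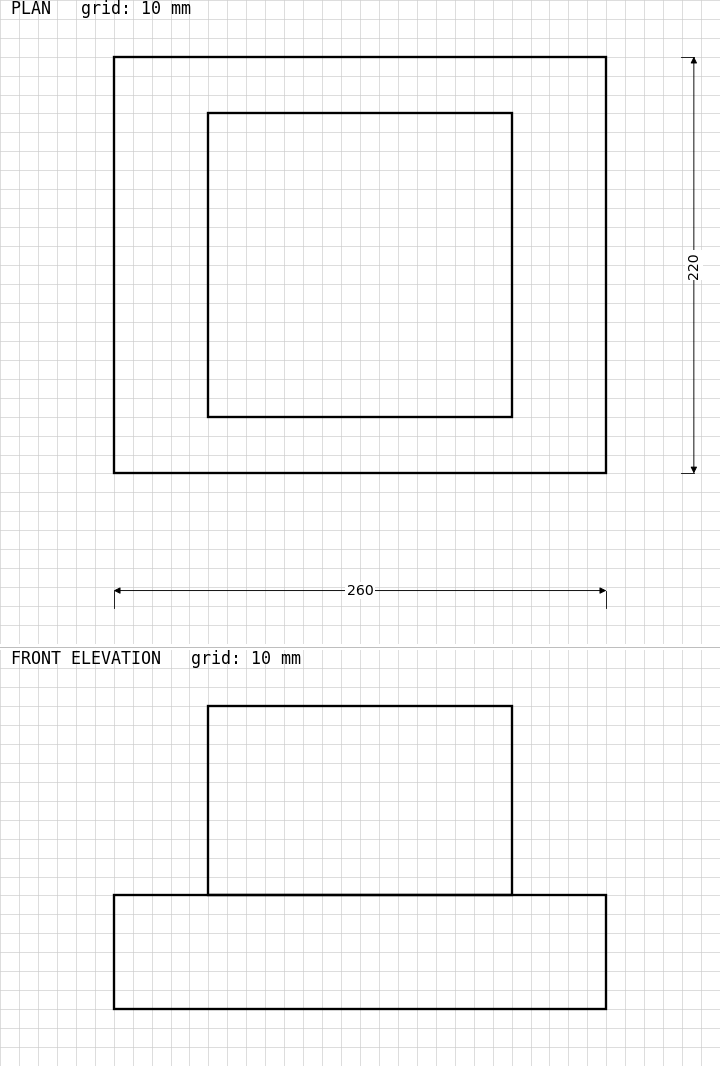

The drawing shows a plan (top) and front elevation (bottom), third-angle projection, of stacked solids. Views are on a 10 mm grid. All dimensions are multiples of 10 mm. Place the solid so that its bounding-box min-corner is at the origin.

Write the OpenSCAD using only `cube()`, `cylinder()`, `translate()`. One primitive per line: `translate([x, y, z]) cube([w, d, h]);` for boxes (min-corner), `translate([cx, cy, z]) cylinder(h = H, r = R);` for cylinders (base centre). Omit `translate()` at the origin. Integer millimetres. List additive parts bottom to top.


cube([260, 220, 60]);
translate([50, 30, 60]) cube([160, 160, 100]);


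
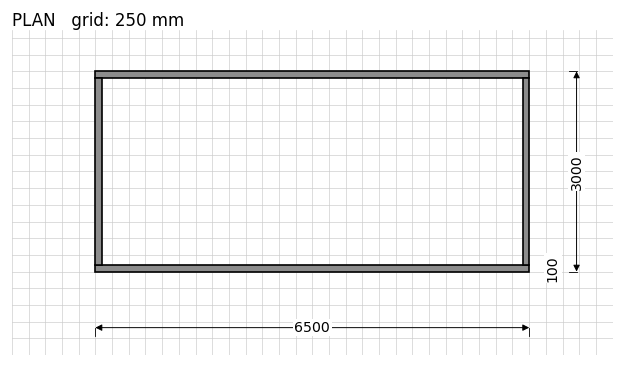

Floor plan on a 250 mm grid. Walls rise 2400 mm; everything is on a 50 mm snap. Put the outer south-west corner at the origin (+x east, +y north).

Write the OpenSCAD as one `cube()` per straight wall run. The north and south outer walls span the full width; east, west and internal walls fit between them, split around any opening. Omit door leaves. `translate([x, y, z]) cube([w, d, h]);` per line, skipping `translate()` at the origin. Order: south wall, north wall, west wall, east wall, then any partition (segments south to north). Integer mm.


cube([6500, 100, 2400]);
translate([0, 2900, 0]) cube([6500, 100, 2400]);
translate([0, 100, 0]) cube([100, 2800, 2400]);
translate([6400, 100, 0]) cube([100, 2800, 2400]);


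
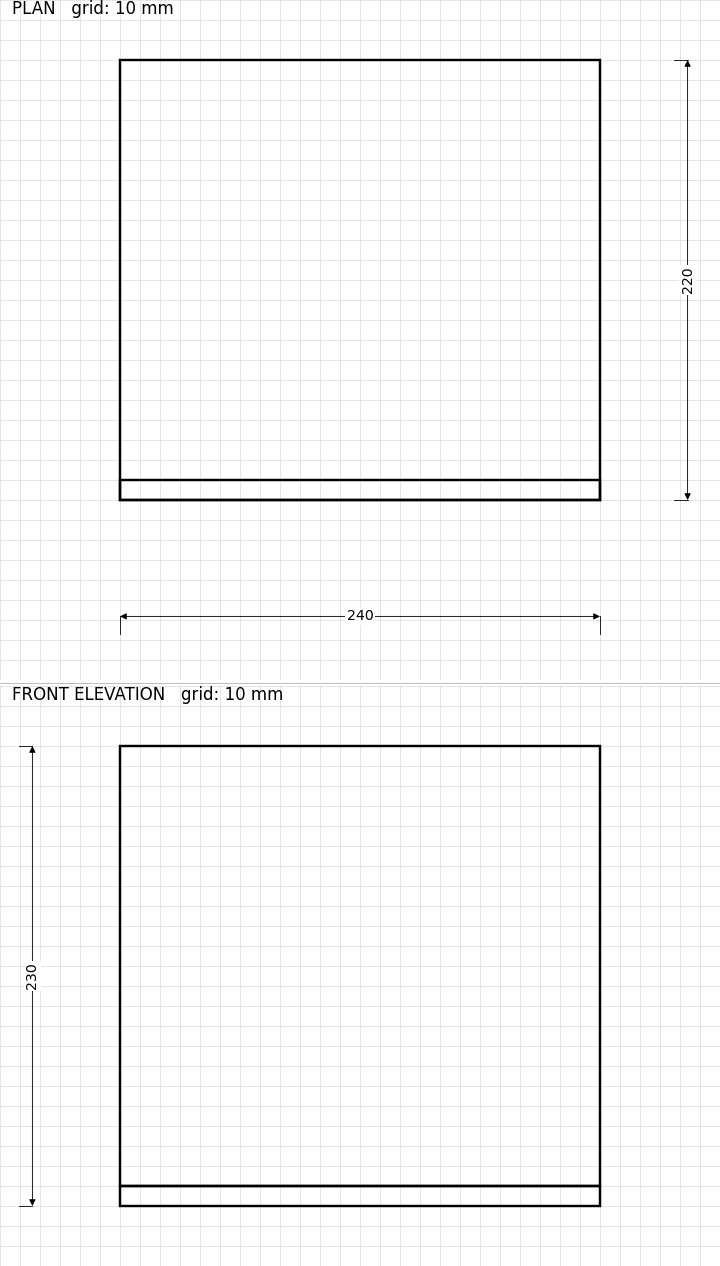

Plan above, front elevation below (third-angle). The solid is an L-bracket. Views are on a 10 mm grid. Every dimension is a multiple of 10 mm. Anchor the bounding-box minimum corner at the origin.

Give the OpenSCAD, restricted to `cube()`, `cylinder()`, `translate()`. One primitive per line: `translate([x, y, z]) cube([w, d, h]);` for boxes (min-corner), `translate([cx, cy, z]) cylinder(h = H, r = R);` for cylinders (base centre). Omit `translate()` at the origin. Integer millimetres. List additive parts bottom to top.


cube([240, 220, 10]);
translate([0, 0, 10]) cube([240, 10, 220]);


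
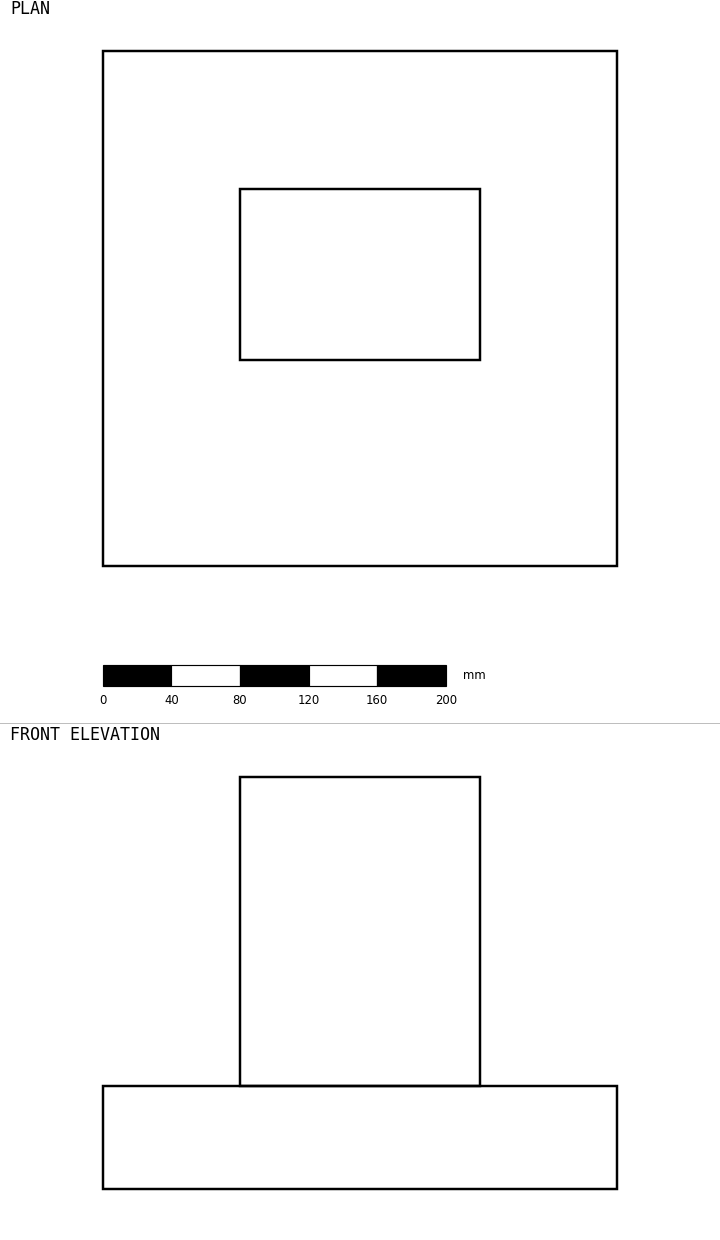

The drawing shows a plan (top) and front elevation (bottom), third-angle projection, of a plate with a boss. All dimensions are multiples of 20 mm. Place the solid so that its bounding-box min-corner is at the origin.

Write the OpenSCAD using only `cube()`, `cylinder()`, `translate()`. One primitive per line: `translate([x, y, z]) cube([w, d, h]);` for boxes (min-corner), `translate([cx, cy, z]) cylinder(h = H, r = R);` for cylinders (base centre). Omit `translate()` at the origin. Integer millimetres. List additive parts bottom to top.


cube([300, 300, 60]);
translate([80, 120, 60]) cube([140, 100, 180]);
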